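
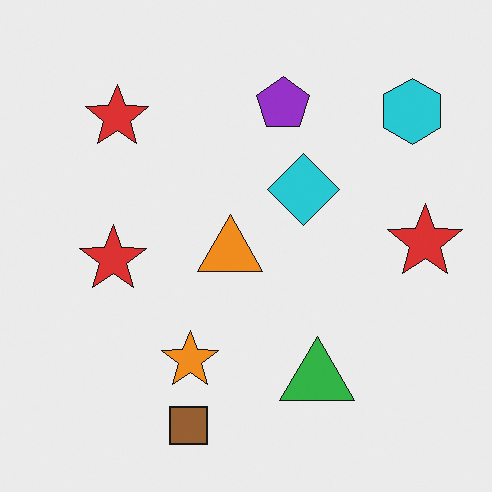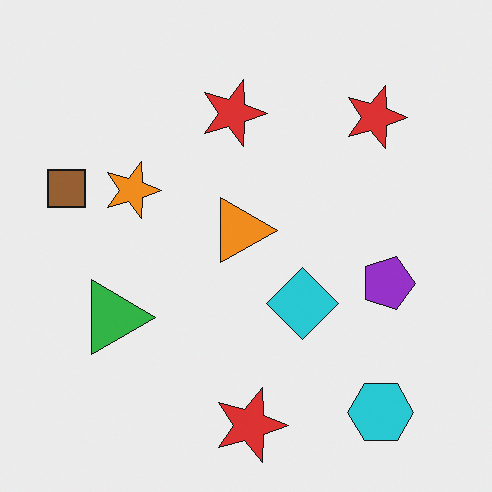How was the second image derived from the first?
It was rotated 90° clockwise.

The cyan hexagon sits in the top-right of the first image and the bottom-right of the second — consistent with a whole-image 90° clockwise rotation.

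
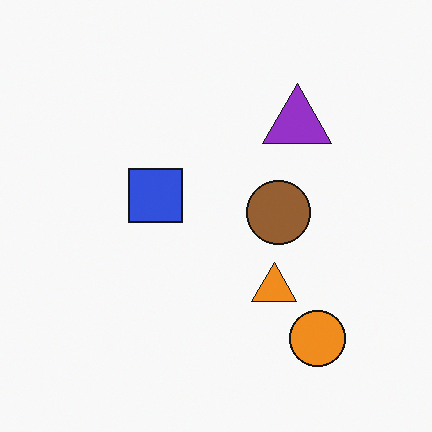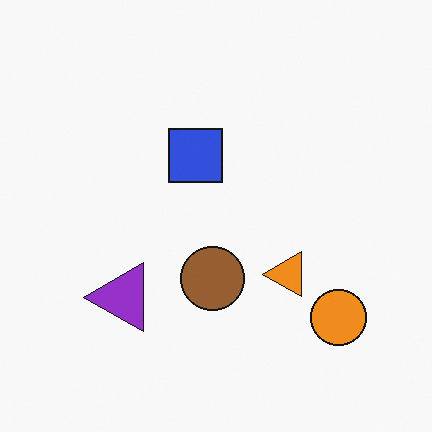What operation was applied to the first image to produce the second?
It was transposed (reflected across the top-left ↔ bottom-right diagonal).

Shapes have swapped their row and column positions — what was in the top-right is now in the bottom-left — a diagonal reflection.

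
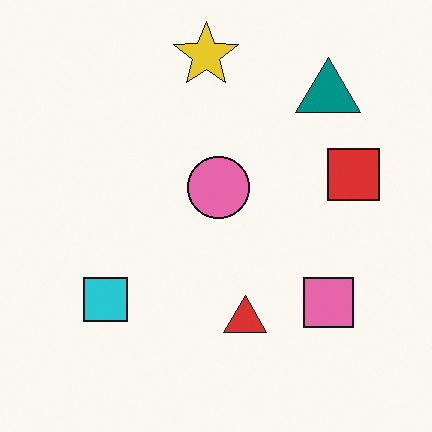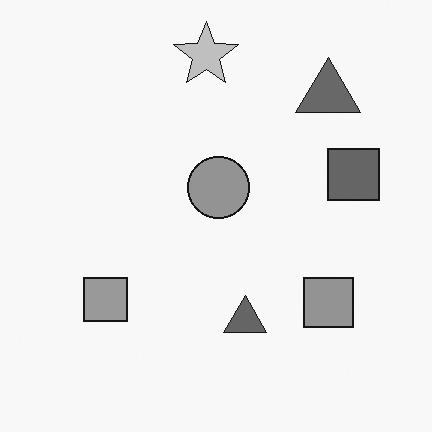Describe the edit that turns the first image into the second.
The transformation is: converted to grayscale.

All color is removed — every shape is now a shade of grey.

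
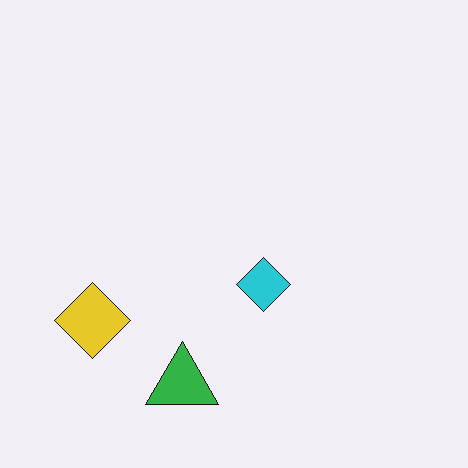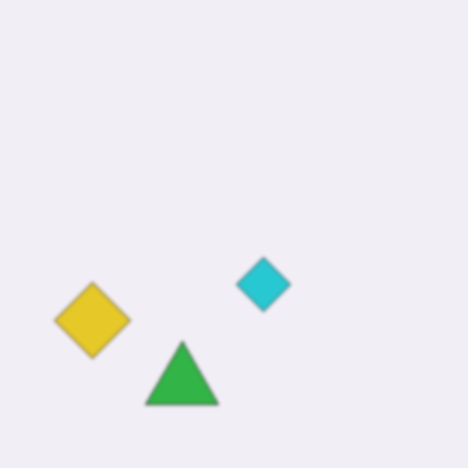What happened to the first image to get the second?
The transformation is: slightly softened.

Shape edges and outlines are uniformly softened across the whole image.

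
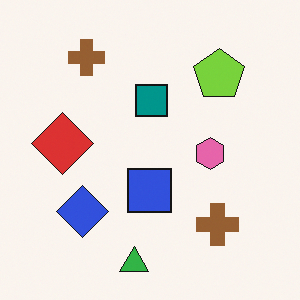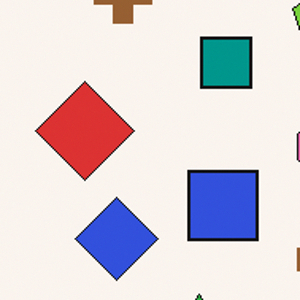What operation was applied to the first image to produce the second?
The image was cropped slightly and scaled back up.

The visible shapes are larger and the field of view is narrower; shapes near the original edges may be partly or wholly outside the frame — a crop-and-rescale.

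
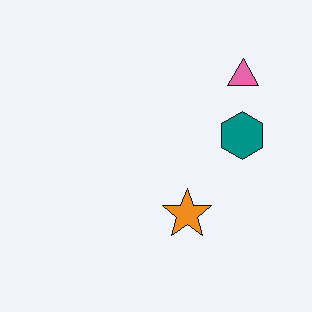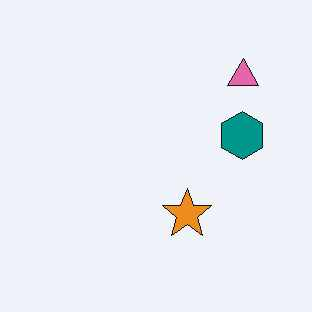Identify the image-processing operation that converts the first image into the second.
The second image is the first JPEG-compressed with visible artifacts.

Blocky 8×8 compression artifacts appear around shape edges and the flat background shows ringing — characteristic JPEG degradation.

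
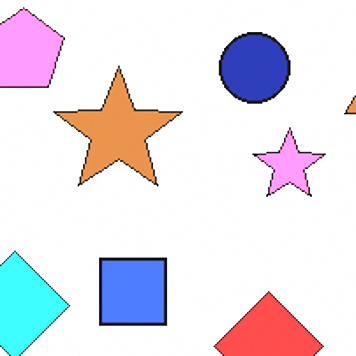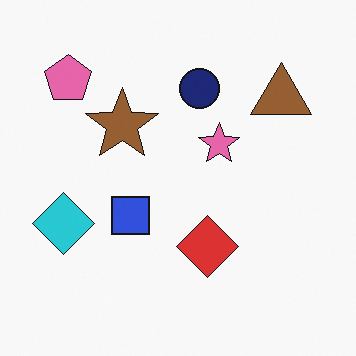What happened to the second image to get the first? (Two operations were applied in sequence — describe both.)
The transformation is: cropped tightly and scaled back up, then substantially brightened.

The visible shapes are larger and the field of view is narrower; shapes near the original edges may be partly or wholly outside the frame — a crop-and-rescale. Every pixel — background and shapes alike — is uniformly brightened.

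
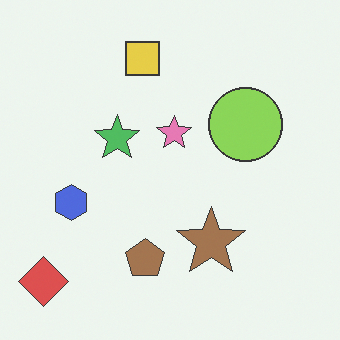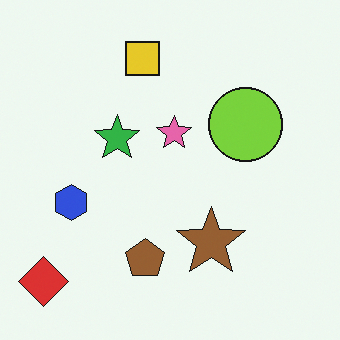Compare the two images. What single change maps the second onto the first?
The first image is the second given slightly reduced contrast.

Tones are pushed toward mid-grey across the whole image — a global contrast change.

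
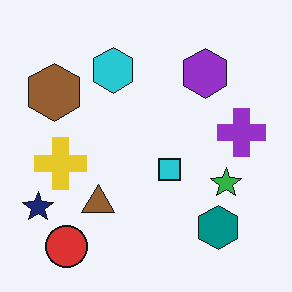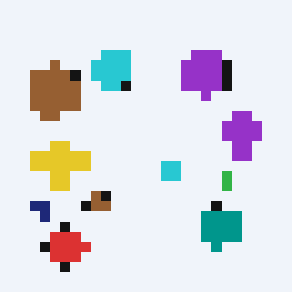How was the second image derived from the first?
Heavily pixelated into large blocks.

Shapes are reduced to large square blocks; fine edges and outlines are lost — a downscale-then-upscale (mosaic) effect.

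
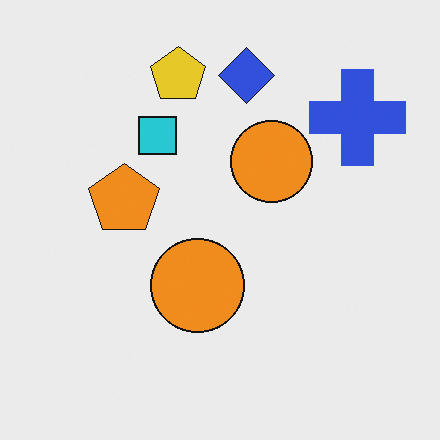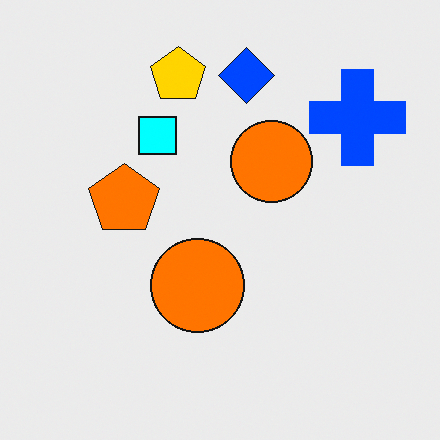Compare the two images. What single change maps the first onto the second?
This is the original image made much more vivid (saturation change).

All colors are more vivid — a global saturation change.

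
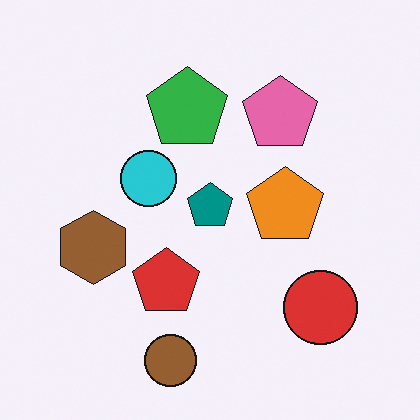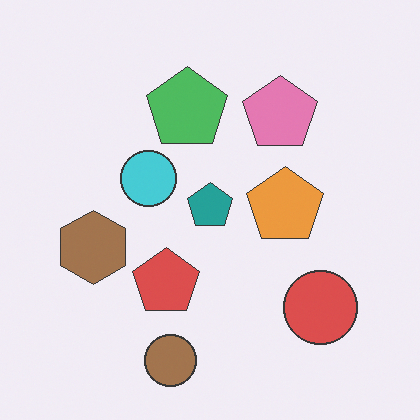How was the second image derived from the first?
It was given slightly reduced contrast.

Tones are pushed toward mid-grey across the whole image — a global contrast change.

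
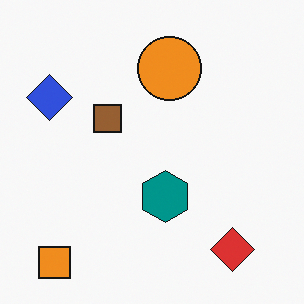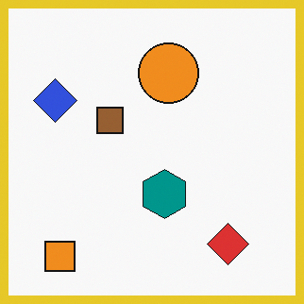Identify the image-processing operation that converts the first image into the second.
It was framed with a yellow border.

A solid yellow frame runs around the edge of the second image, with the content slightly shrunk inside it.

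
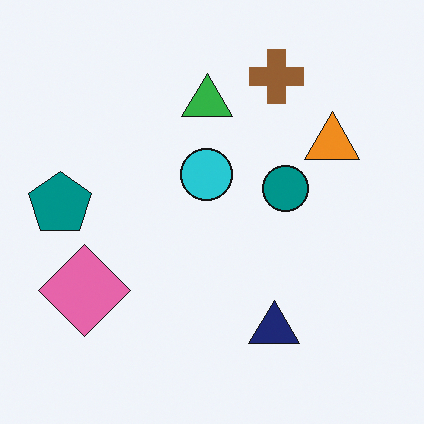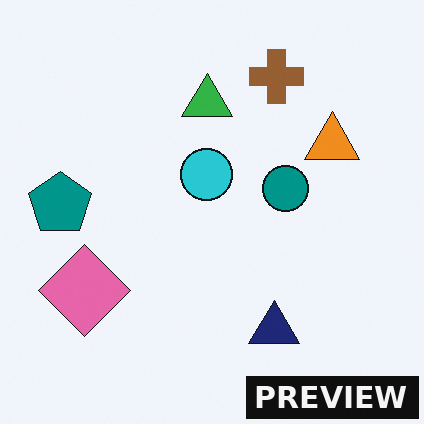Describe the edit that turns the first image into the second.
It was watermarked with the text "PREVIEW" in the lower-right corner.

A dark label reading "PREVIEW" appears in the lower-right corner.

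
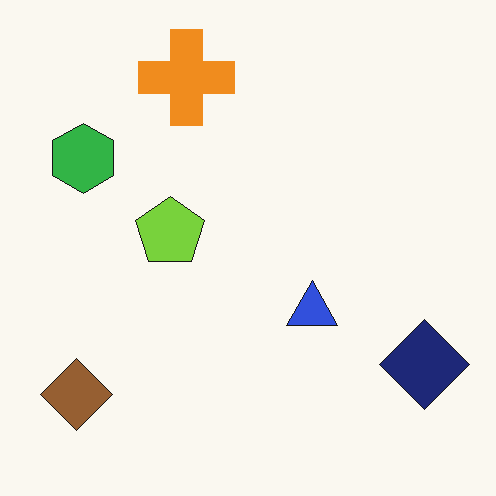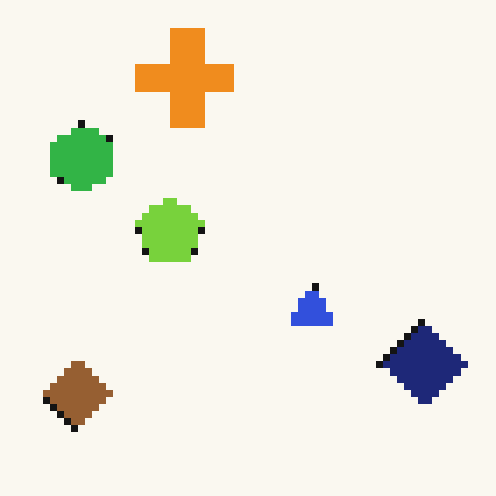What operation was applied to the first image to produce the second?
Pixelated into visible square blocks.

Shapes are reduced to large square blocks; fine edges and outlines are lost — a downscale-then-upscale (mosaic) effect.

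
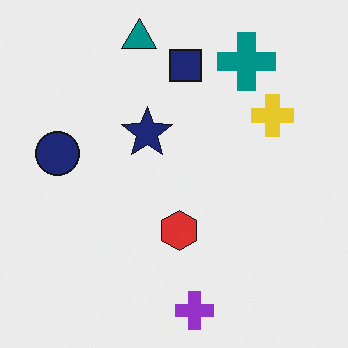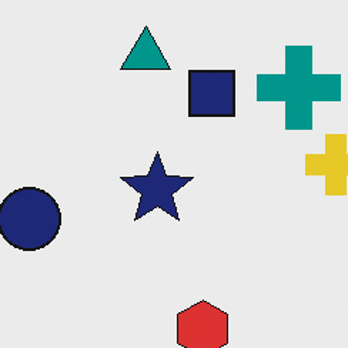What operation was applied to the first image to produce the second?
The image was cropped slightly and scaled back up.

The visible shapes are larger and the field of view is narrower; shapes near the original edges may be partly or wholly outside the frame — a crop-and-rescale.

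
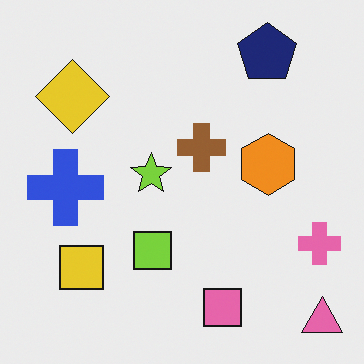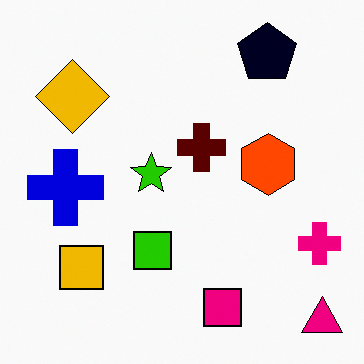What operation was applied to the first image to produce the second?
Given much higher contrast.

Tones are pushed away from mid-grey across the whole image — a global contrast change.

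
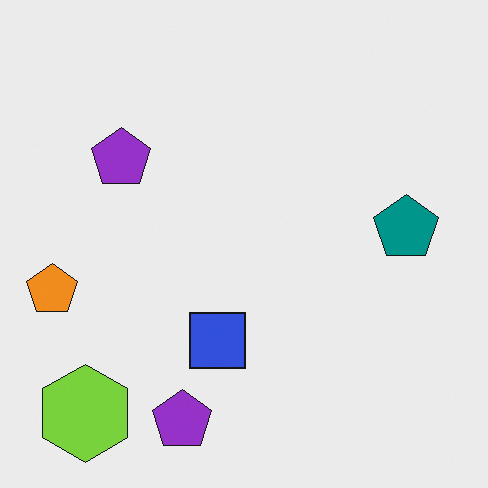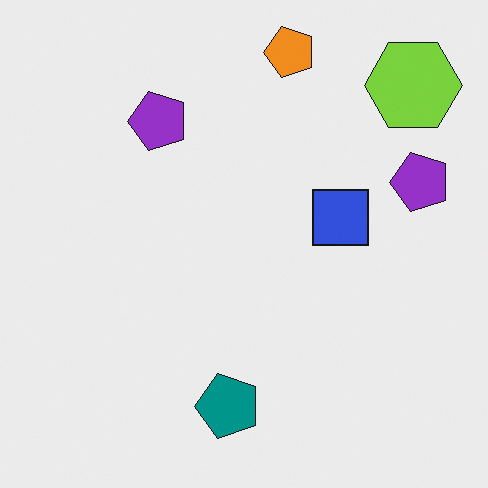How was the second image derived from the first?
The second image is the first transposed (reflected across the top-left ↔ bottom-right diagonal).

Shapes have swapped their row and column positions — what was in the top-right is now in the bottom-left — a diagonal reflection.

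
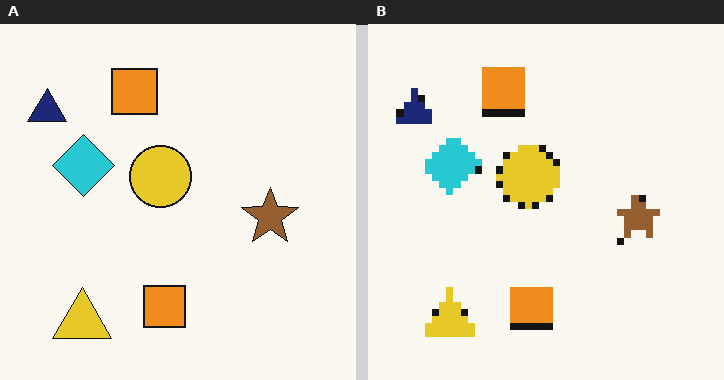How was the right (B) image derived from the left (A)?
It was moderately pixelated.

Shapes are reduced to large square blocks; fine edges and outlines are lost — a downscale-then-upscale (mosaic) effect.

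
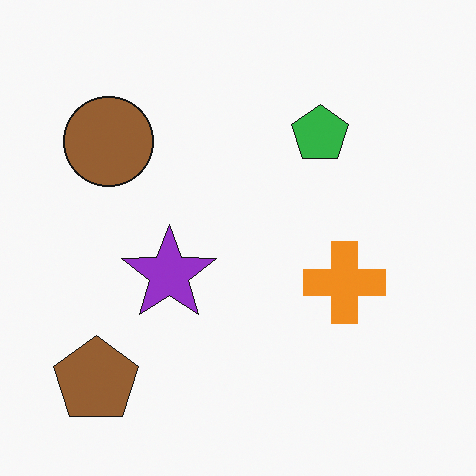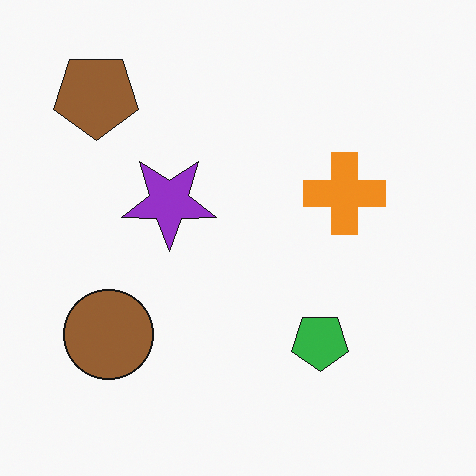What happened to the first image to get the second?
The transformation is: flipped vertically (top ↔ bottom).

The brown pentagon is in the bottom-left of the first image and the top-left of the second — shapes on opposite sides of the horizontal midline have swapped in a mirror flip.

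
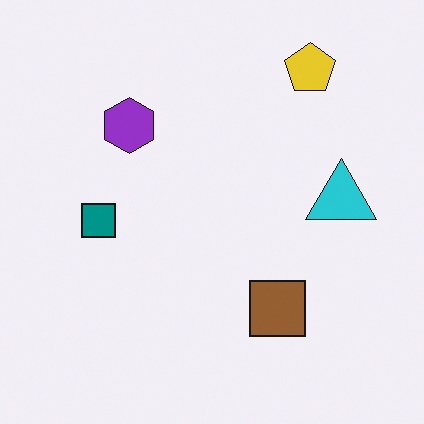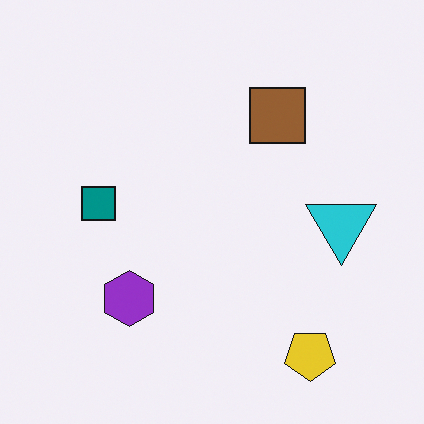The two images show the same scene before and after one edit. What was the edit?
It was flipped vertically (top ↔ bottom).

The yellow pentagon is in the top-right of the first image and the bottom-right of the second — shapes on opposite sides of the horizontal midline have swapped in a mirror flip.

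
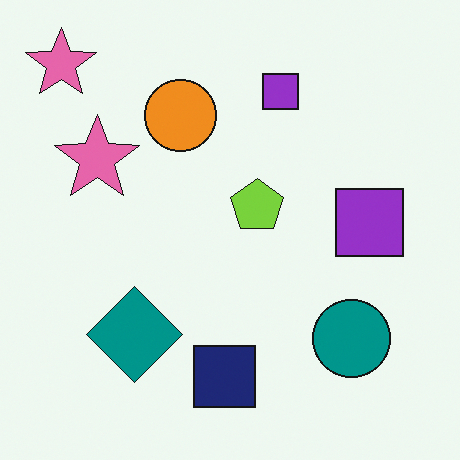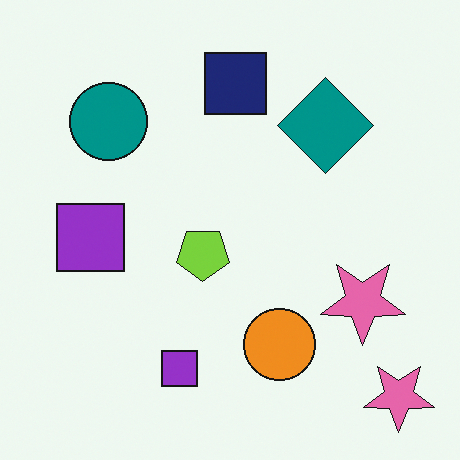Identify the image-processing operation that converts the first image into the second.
Rotated 180°.

The teal circle sits in the bottom-right of the first image and the top-left of the second — consistent with a whole-image 180° rotation.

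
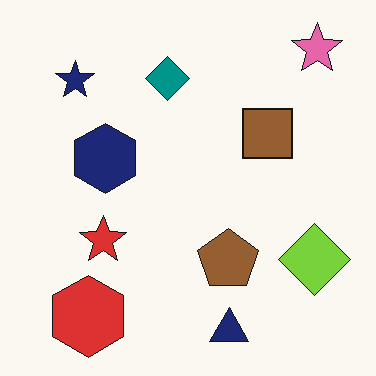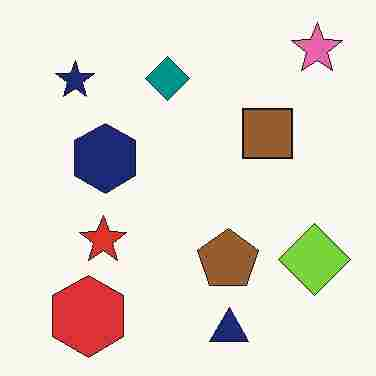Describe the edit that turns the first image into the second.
The image was degraded with heavy JPEG compression.

Blocky 8×8 compression artifacts appear around shape edges and the flat background shows ringing — characteristic JPEG degradation.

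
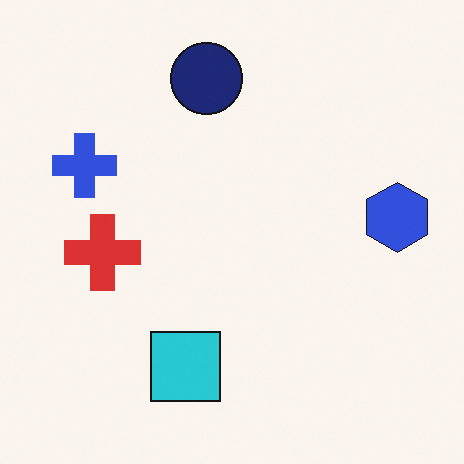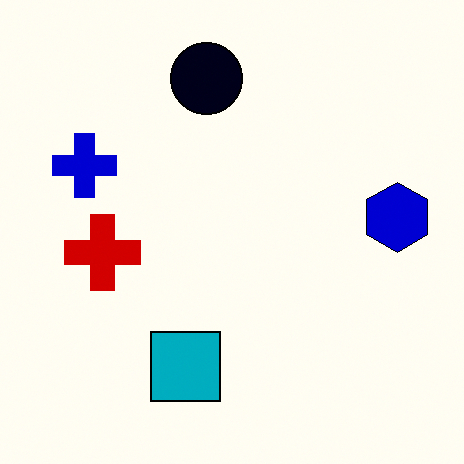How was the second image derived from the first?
The image was boosted in contrast.

Tones are pushed away from mid-grey across the whole image — a global contrast change.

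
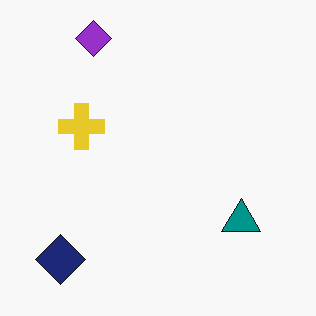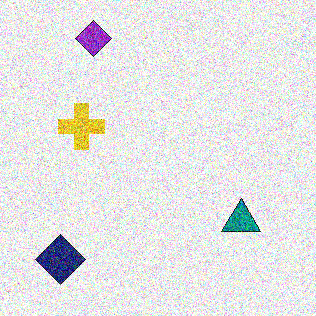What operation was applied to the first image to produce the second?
Degraded with heavy additive noise.

Random speckle covers the whole image, including the flat background.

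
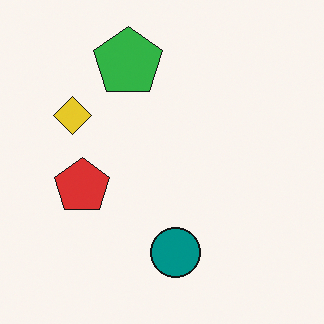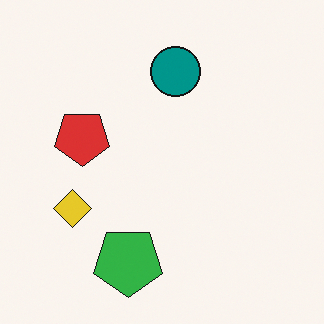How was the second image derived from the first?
The image was flipped vertically (top ↔ bottom).

The green pentagon is in the top of the first image and the bottom of the second — shapes on opposite sides of the horizontal midline have swapped in a mirror flip.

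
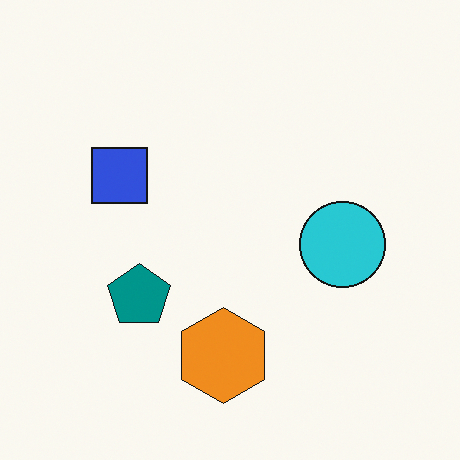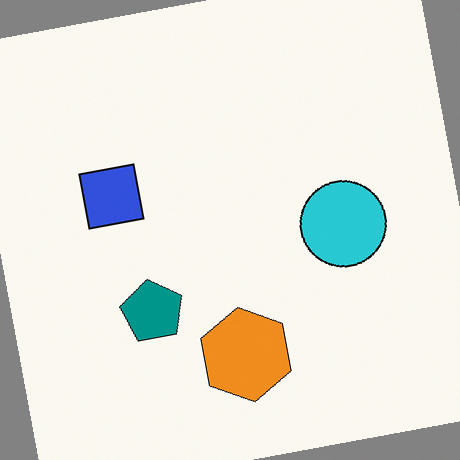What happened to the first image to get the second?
The second image is the first rotated counter-clockwise by a small amount.

Every shape is tilted by the same angle and the image corners show triangular fill wedges — a whole-image rotation by a non-right angle.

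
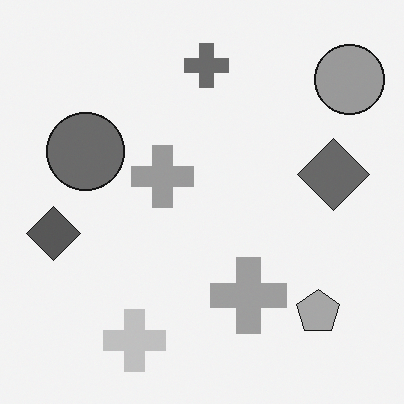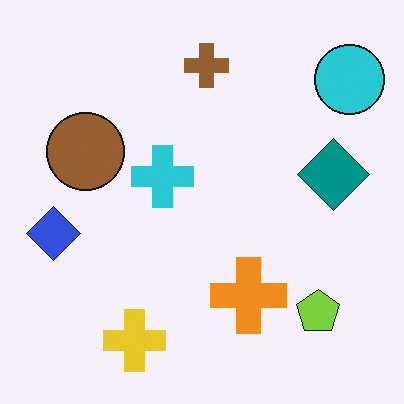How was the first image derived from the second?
Converted to grayscale.

All color is removed — every shape is now a shade of grey.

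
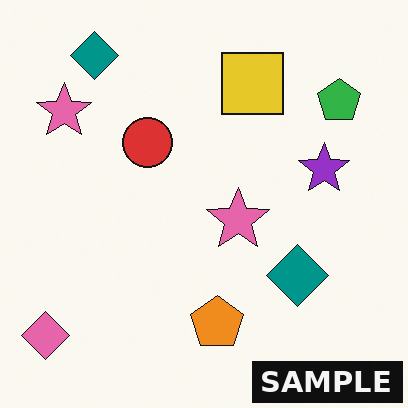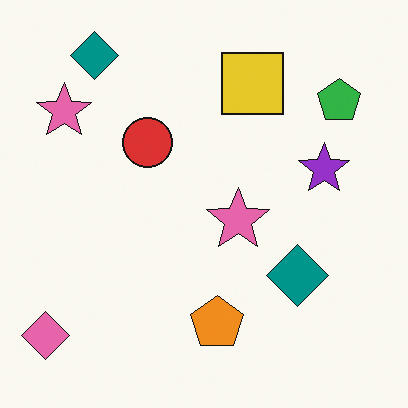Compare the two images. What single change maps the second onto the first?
The first image is the second watermarked with the text "SAMPLE" in the lower-right corner.

A dark label reading "SAMPLE" appears in the lower-right corner.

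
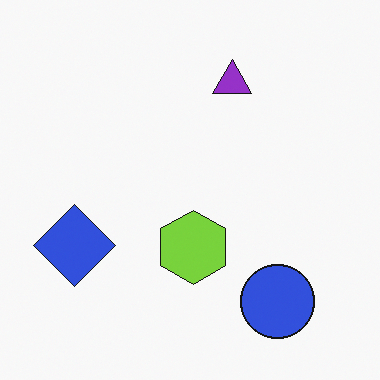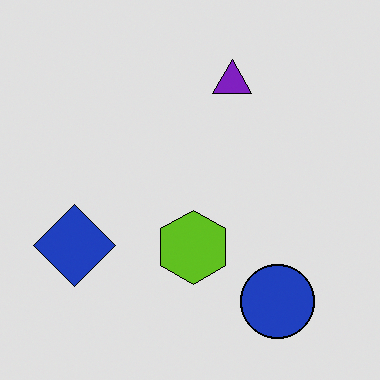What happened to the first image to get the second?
It was posterized to a reduced palette.

Each flat color has snapped to a coarser quantized level — most visibly, the near-white background has dropped to a flat grey.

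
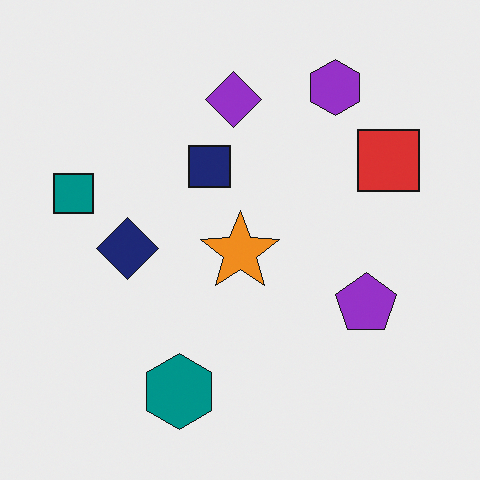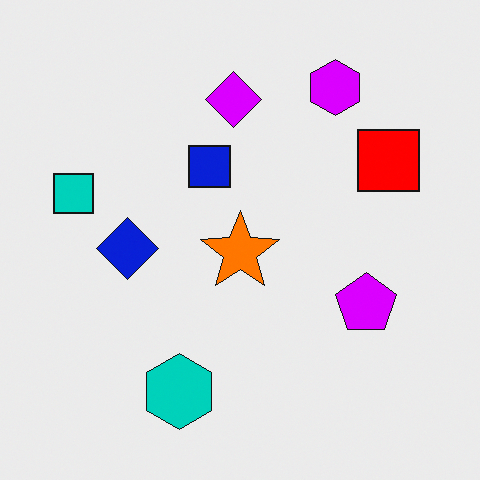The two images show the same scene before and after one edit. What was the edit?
The transformation is: made much more vivid (saturation change).

All colors are more vivid — a global saturation change.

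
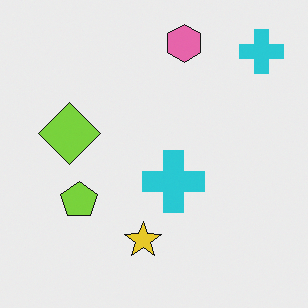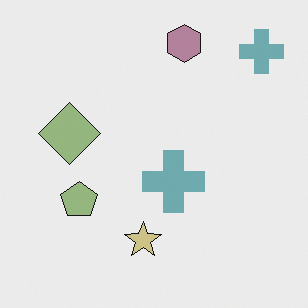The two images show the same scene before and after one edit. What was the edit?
The second image is the first made much more muted (saturation change).

All colors are more muted and greyish — a global saturation change.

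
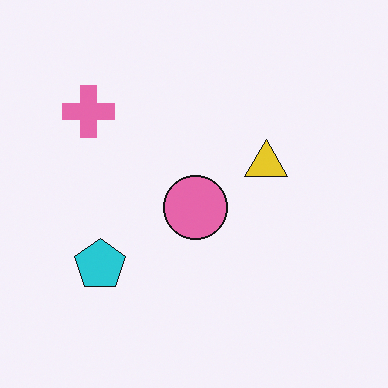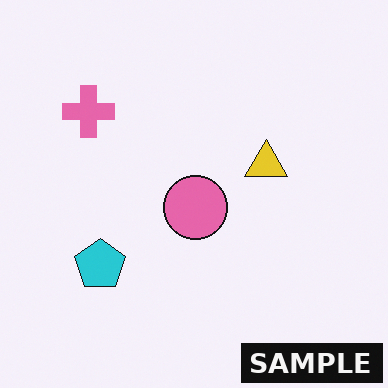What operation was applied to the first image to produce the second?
This is the original image watermarked with the text "SAMPLE" in the lower-right corner.

A dark label reading "SAMPLE" appears in the lower-right corner.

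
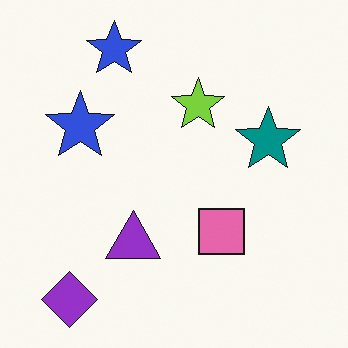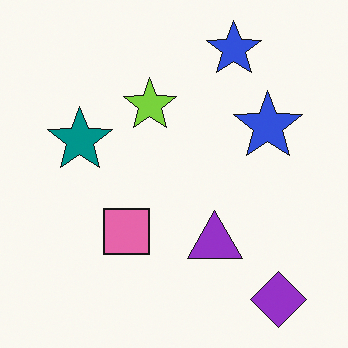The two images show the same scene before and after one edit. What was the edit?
This is the original image flipped horizontally (left ↔ right).

The purple diamond is in the bottom-left of the first image and the bottom-right of the second — shapes on opposite sides of the vertical midline have swapped in a mirror flip.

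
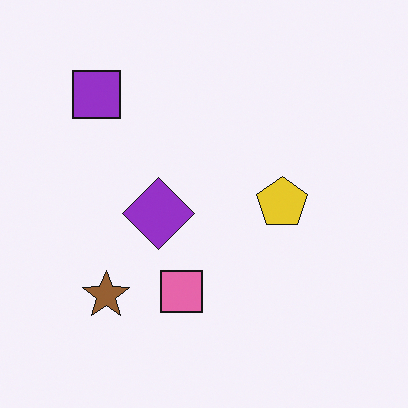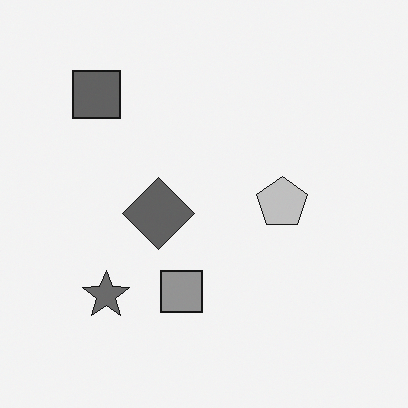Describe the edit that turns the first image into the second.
The transformation is: converted to grayscale.

All color is removed — every shape is now a shade of grey.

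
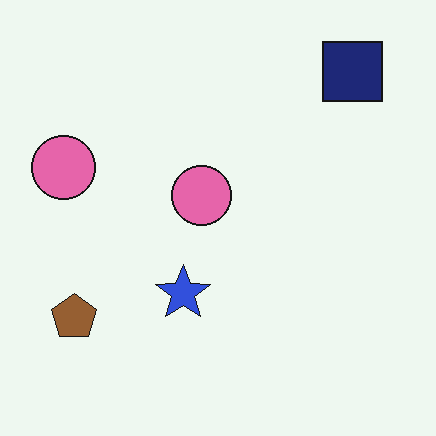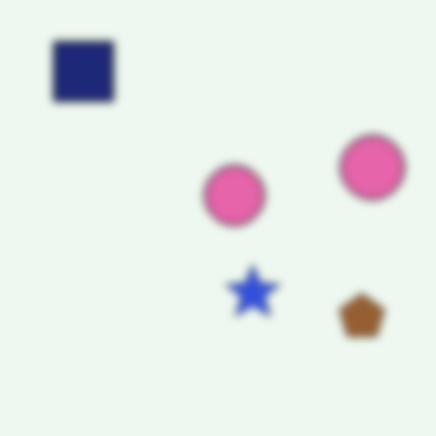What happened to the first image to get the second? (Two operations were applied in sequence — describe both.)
Flipped horizontally (left ↔ right), then moderately blurred.

The brown pentagon is in the bottom-left of the first image and the bottom-right of the second — shapes on opposite sides of the vertical midline have swapped in a mirror flip. Shape edges and outlines are uniformly softened across the whole image.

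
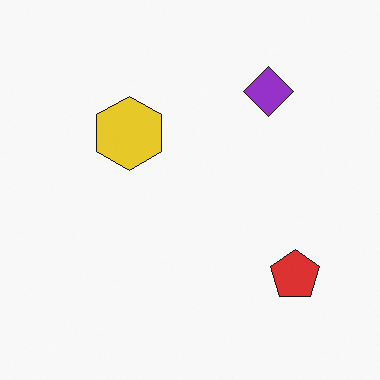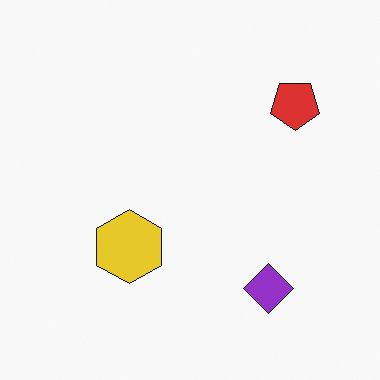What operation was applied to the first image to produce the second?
Flipped vertically (top ↔ bottom).

The purple diamond is in the top-right of the first image and the bottom-right of the second — shapes on opposite sides of the horizontal midline have swapped in a mirror flip.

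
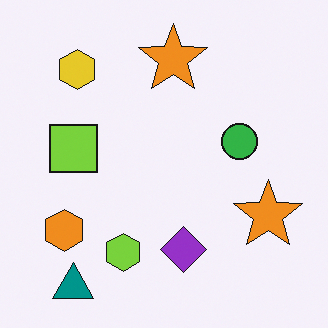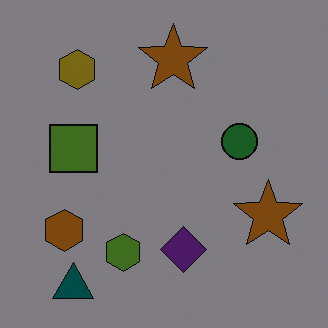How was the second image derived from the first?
The image was noticeably darkened.

Every pixel — background and shapes alike — is uniformly darkened.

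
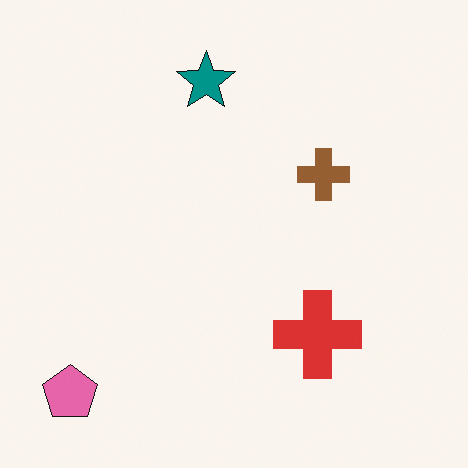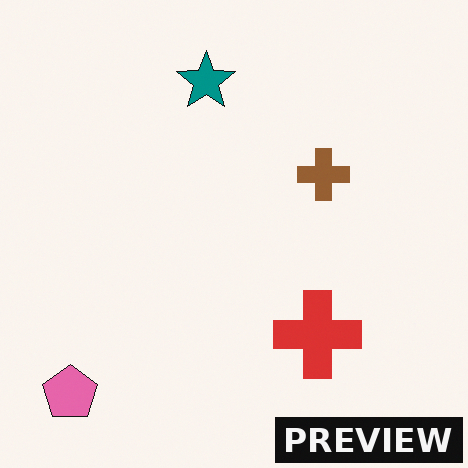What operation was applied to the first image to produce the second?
The image was watermarked with the text "PREVIEW" in the lower-right corner.

A dark label reading "PREVIEW" appears in the lower-right corner.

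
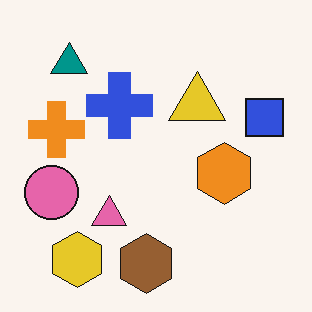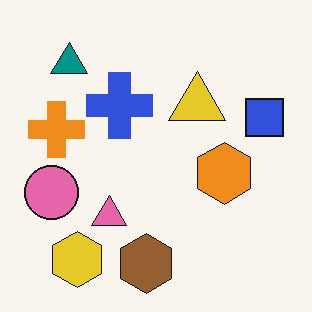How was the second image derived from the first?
It was given moderate JPEG compression.

Blocky 8×8 compression artifacts appear around shape edges and the flat background shows ringing — characteristic JPEG degradation.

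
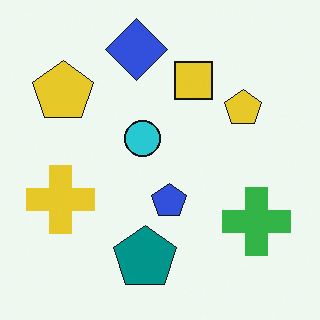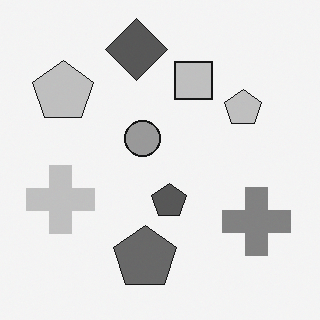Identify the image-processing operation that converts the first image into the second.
Converted to grayscale.

All color is removed — every shape is now a shade of grey.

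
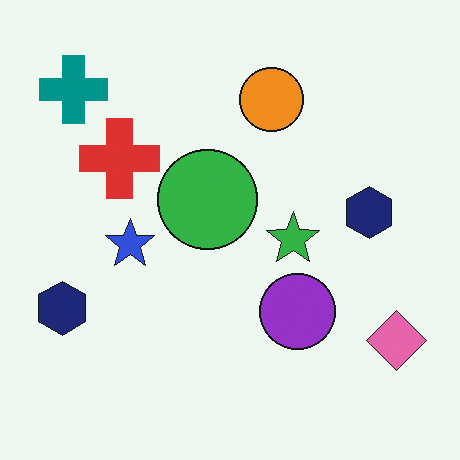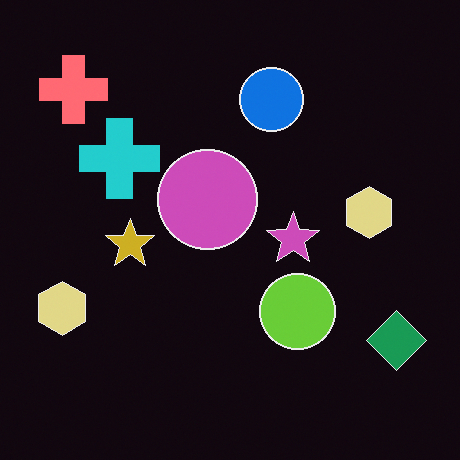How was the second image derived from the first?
Color-inverted (negative).

The light background has become dark and every shape's color is its complement — a photographic negative.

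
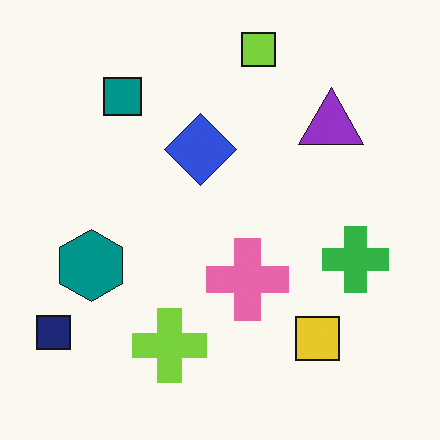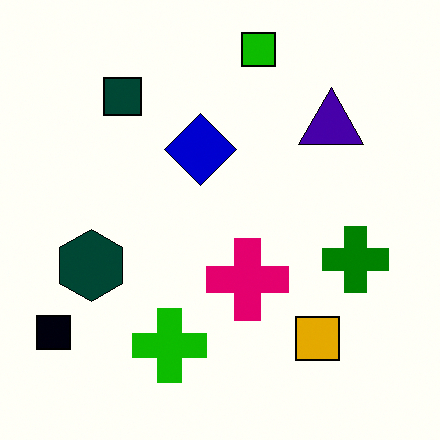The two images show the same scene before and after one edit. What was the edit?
The transformation is: boosted in contrast.

Tones are pushed away from mid-grey across the whole image — a global contrast change.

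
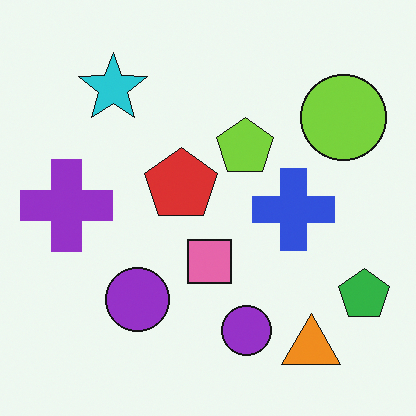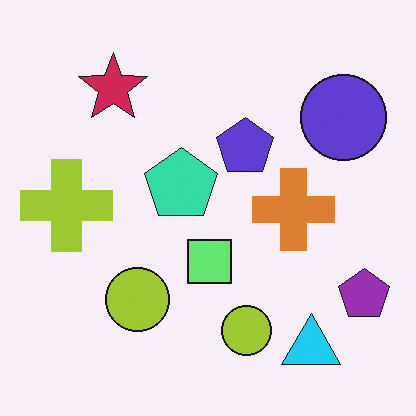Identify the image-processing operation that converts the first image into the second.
The second image is the first hue-shifted through roughly half the color wheel.

Every shape's color has rotated by the same amount around the hue wheel — a uniform hue shift.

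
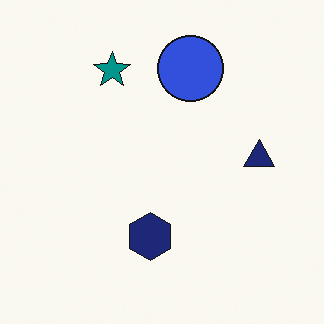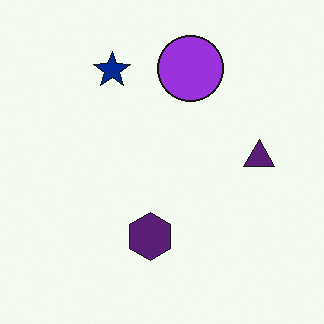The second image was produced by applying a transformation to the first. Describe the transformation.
It was hue-shifted by a small amount.

Every shape's color has rotated by the same amount around the hue wheel — a uniform hue shift.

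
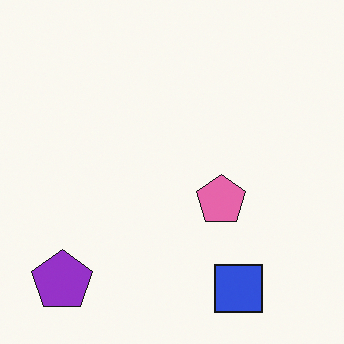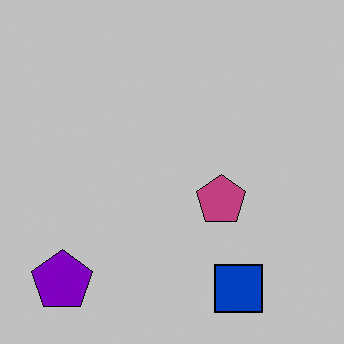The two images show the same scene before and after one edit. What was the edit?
The transformation is: aggressively posterized.

Each flat color has snapped to a coarser quantized level — most visibly, the near-white background has dropped to a flat grey.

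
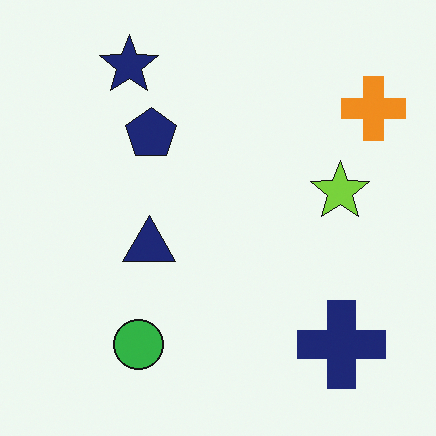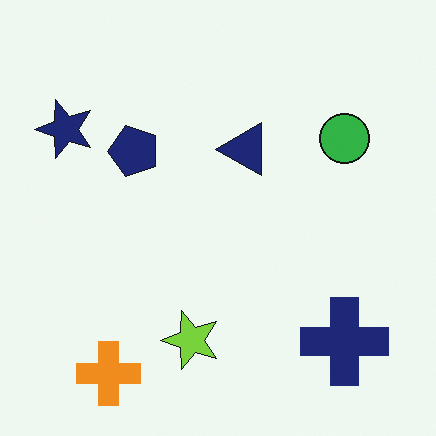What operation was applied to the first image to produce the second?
Transposed (reflected across the top-left ↔ bottom-right diagonal).

Shapes have swapped their row and column positions — what was in the top-right is now in the bottom-left — a diagonal reflection.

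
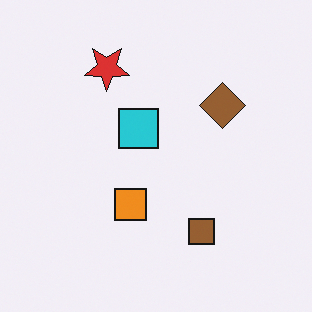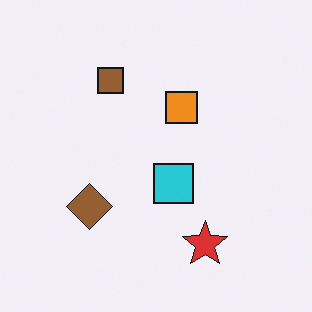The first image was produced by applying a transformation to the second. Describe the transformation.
The image was rotated 180°.

The red star sits in the bottom of the second image and the top of the first — consistent with a whole-image 180° rotation.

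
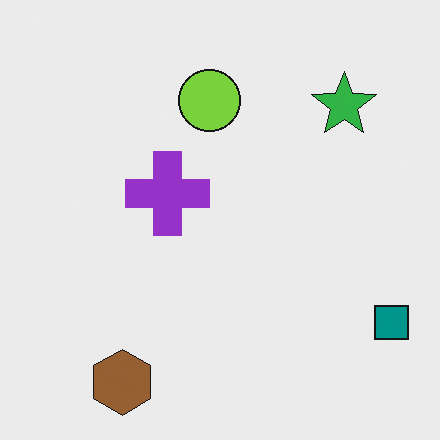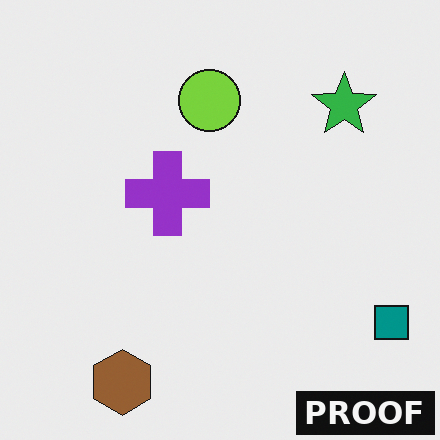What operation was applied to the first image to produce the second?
Watermarked with the text "PROOF" in the lower-right corner.

A dark label reading "PROOF" appears in the lower-right corner.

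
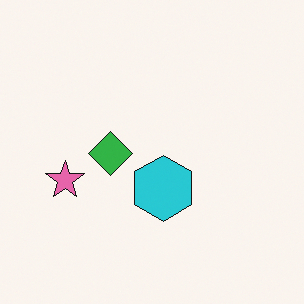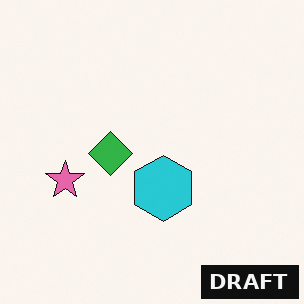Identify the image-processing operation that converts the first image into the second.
It was watermarked with the text "DRAFT" in the lower-right corner.

A dark label reading "DRAFT" appears in the lower-right corner.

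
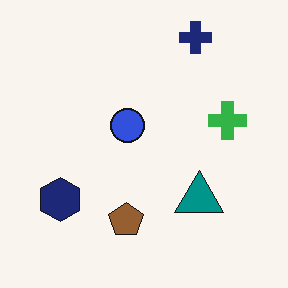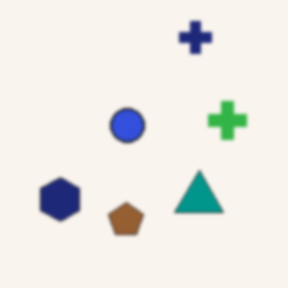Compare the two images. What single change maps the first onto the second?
This is the original image slightly softened.

Shape edges and outlines are uniformly softened across the whole image.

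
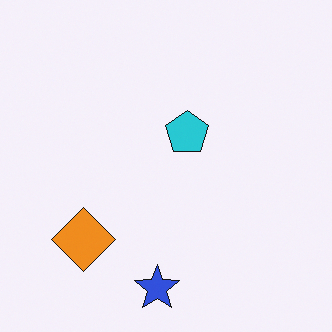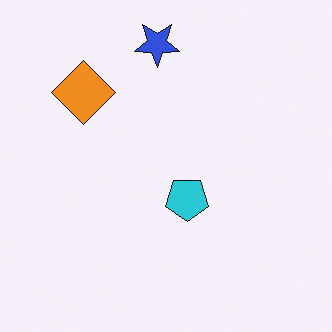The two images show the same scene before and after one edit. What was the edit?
The transformation is: flipped vertically (top ↔ bottom).

The blue star is in the bottom of the first image and the top of the second — shapes on opposite sides of the horizontal midline have swapped in a mirror flip.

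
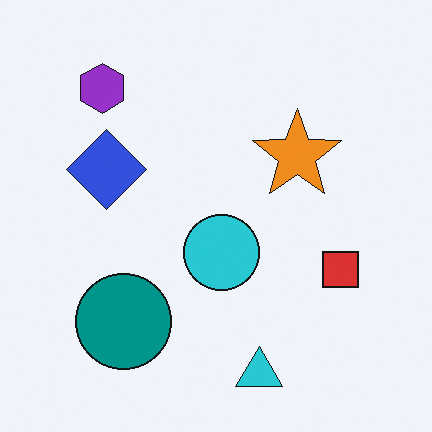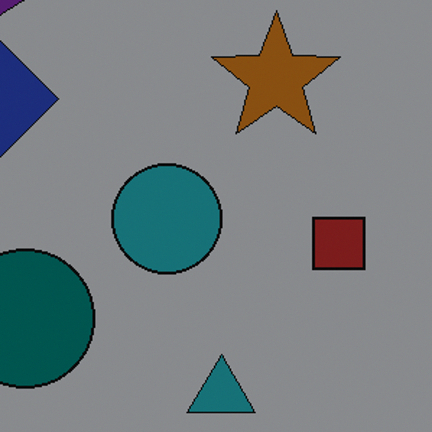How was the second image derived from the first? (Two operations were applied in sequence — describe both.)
The second image is the first substantially darkened, then cropped to a modestly smaller region and rescaled.

Every pixel — background and shapes alike — is uniformly darkened. The visible shapes are larger and the field of view is narrower; shapes near the original edges may be partly or wholly outside the frame — a crop-and-rescale.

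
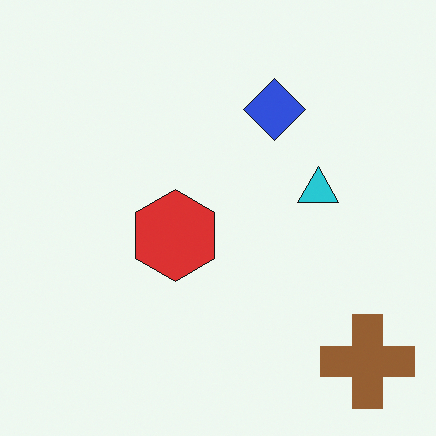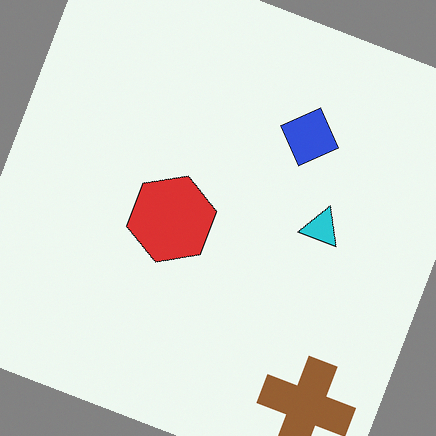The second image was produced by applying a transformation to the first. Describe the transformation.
The transformation is: rotated clockwise by a clearly visible amount.

Every shape is tilted by the same angle and the image corners show triangular fill wedges — a whole-image rotation by a non-right angle.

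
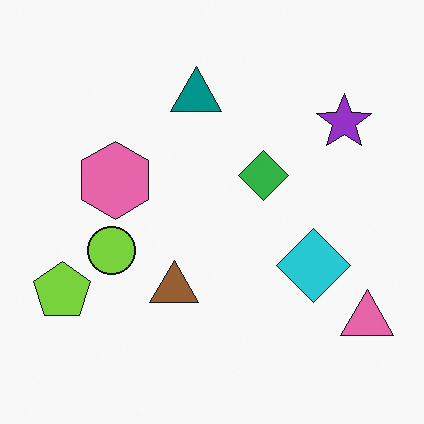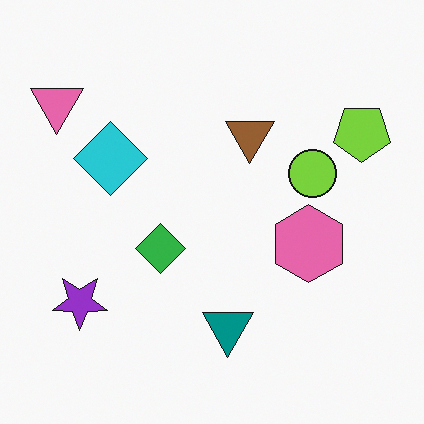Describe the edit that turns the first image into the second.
The image was rotated 180°.

The pink triangle sits in the bottom-right of the first image and the top-left of the second — consistent with a whole-image 180° rotation.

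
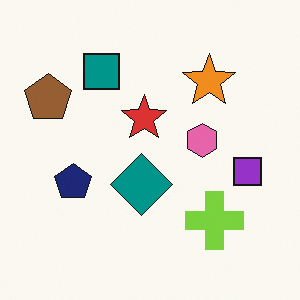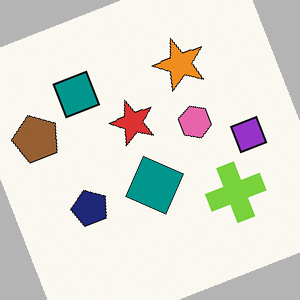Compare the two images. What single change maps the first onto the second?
The transformation is: rotated counter-clockwise by a clearly visible amount.

Every shape is tilted by the same angle and the image corners show triangular fill wedges — a whole-image rotation by a non-right angle.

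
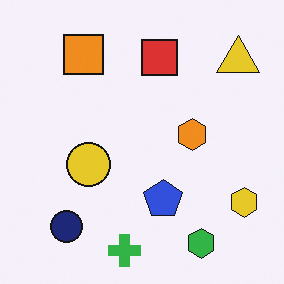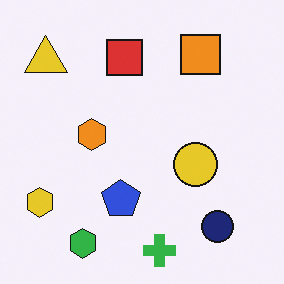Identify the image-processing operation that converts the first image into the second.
It was flipped horizontally (left ↔ right).

The yellow hexagon is in the bottom-right of the first image and the bottom-left of the second — shapes on opposite sides of the vertical midline have swapped in a mirror flip.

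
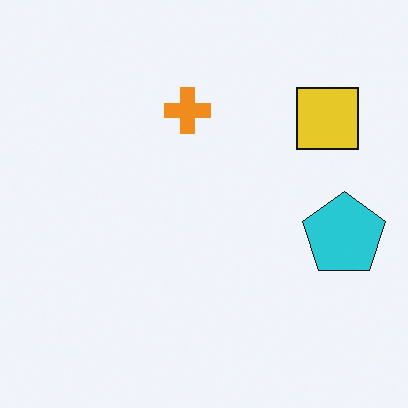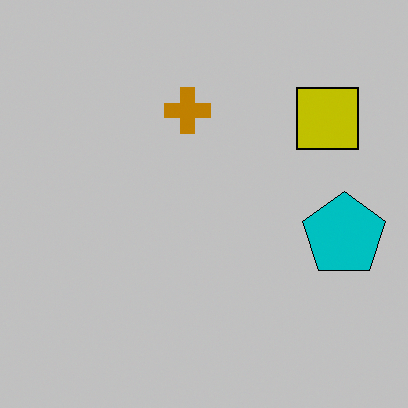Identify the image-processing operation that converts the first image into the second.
The second image is the first aggressively posterized.

Each flat color has snapped to a coarser quantized level — most visibly, the near-white background has dropped to a flat grey.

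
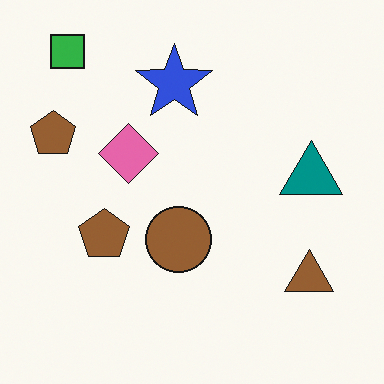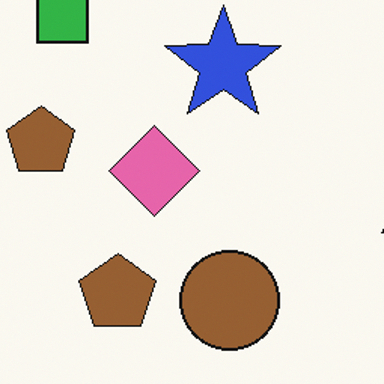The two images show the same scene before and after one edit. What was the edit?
This is the original image cropped slightly and scaled back up.

The visible shapes are larger and the field of view is narrower; shapes near the original edges may be partly or wholly outside the frame — a crop-and-rescale.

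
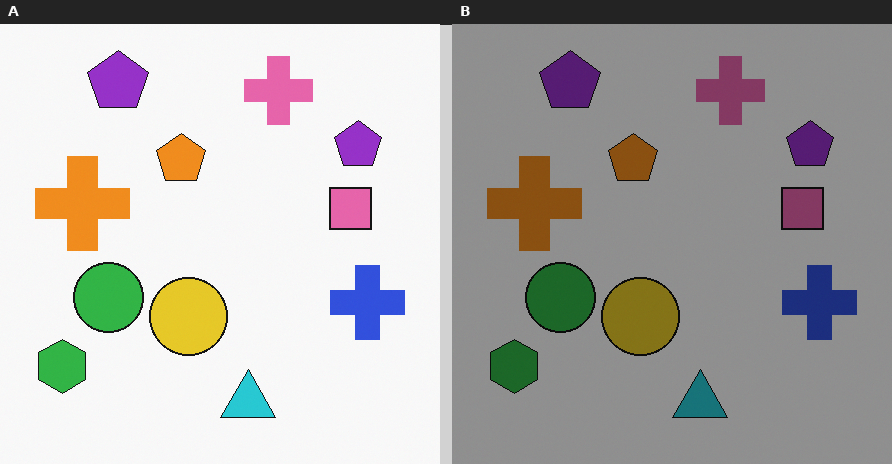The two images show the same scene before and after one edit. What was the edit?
The right (B) image is the left (A) noticeably darkened.

Every pixel — background and shapes alike — is uniformly darkened.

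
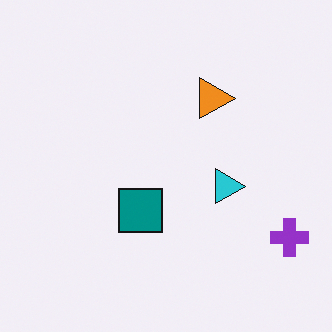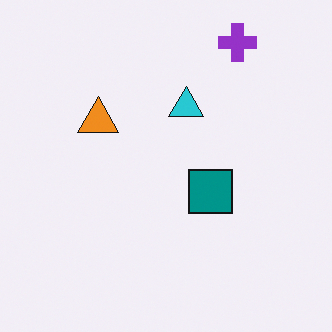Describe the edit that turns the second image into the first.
The first image is the second rotated 90° clockwise.

The purple cross sits in the top-right of the second image and the bottom-right of the first — consistent with a whole-image 90° clockwise rotation.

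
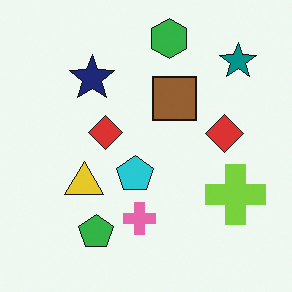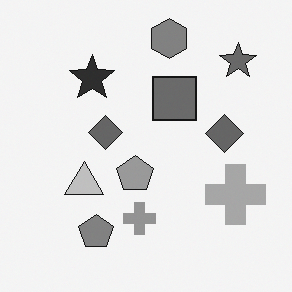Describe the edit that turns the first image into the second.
The image was converted to grayscale.

All color is removed — every shape is now a shade of grey.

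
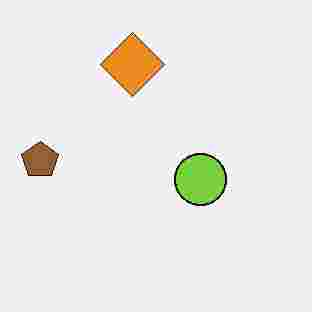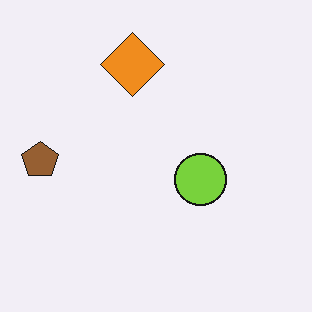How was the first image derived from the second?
The image was degraded with heavy JPEG compression.

Blocky 8×8 compression artifacts appear around shape edges and the flat background shows ringing — characteristic JPEG degradation.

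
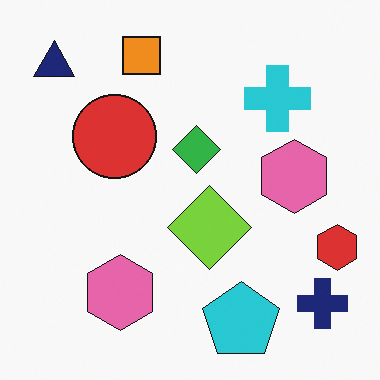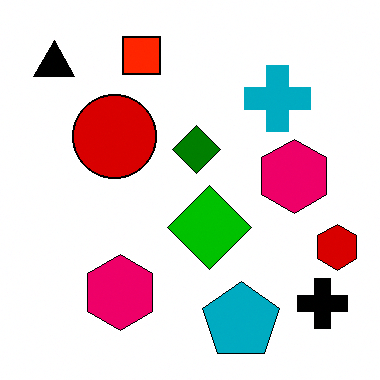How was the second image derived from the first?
Boosted in contrast.

Tones are pushed away from mid-grey across the whole image — a global contrast change.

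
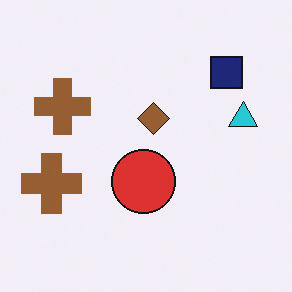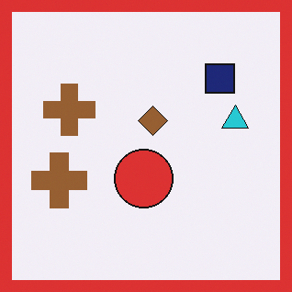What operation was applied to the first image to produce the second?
The image was framed with a red border.

A solid red frame runs around the edge of the second image, with the content slightly shrunk inside it.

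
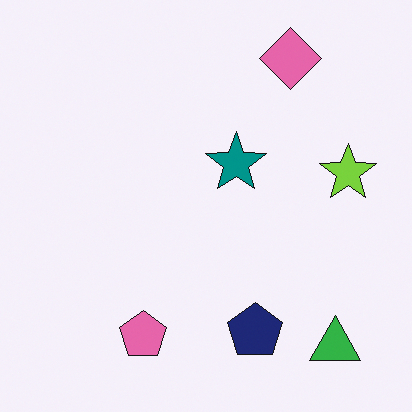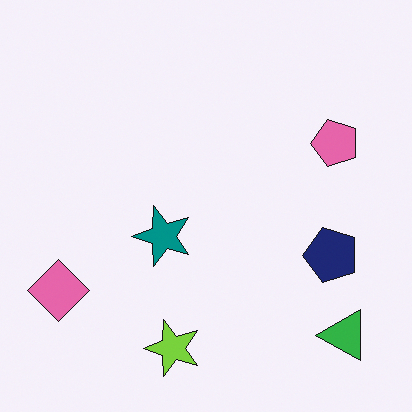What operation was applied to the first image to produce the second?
Transposed (reflected across the top-left ↔ bottom-right diagonal).

Shapes have swapped their row and column positions — what was in the top-right is now in the bottom-left — a diagonal reflection.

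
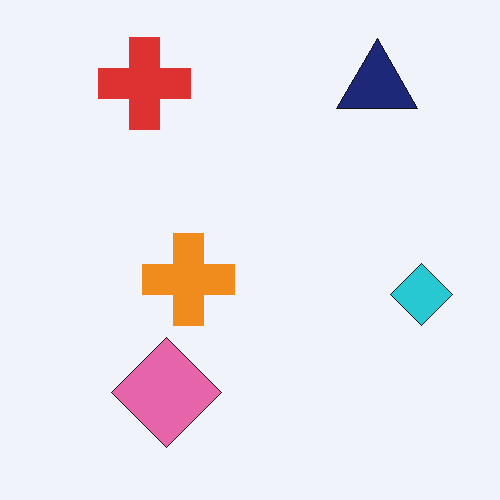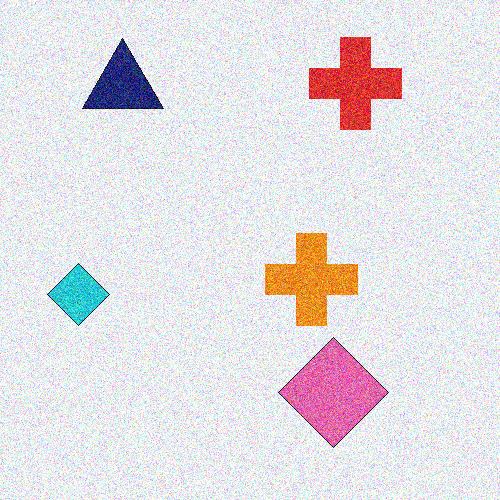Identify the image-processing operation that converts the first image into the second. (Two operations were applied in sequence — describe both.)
The second image is the first degraded with a thick layer of grain, then flipped horizontally (left ↔ right).

Random speckle covers the whole image, including the flat background. The cyan diamond is in the right of the first image and the left of the second — shapes on opposite sides of the vertical midline have swapped in a mirror flip.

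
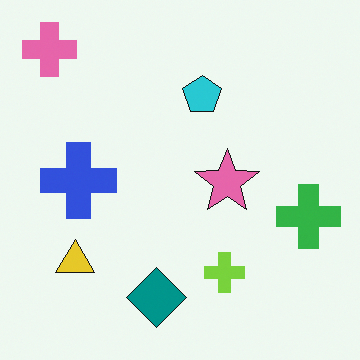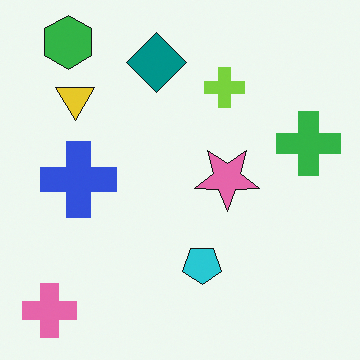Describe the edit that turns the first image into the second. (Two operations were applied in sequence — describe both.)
This is the original image flipped vertically (top ↔ bottom), then overlaid with an additional green hexagon.

The pink cross is in the top-left of the first image and the bottom-left of the second — shapes on opposite sides of the horizontal midline have swapped in a mirror flip. A green hexagon appears in the second image that is absent from the first.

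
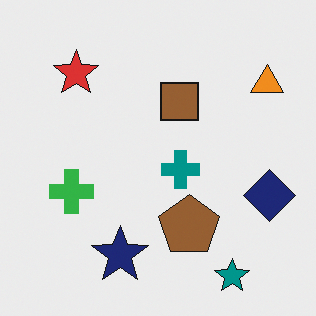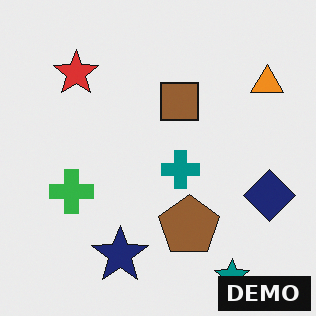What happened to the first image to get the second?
The second image is the first watermarked with the text "DEMO" in the lower-right corner.

A dark label reading "DEMO" appears in the lower-right corner.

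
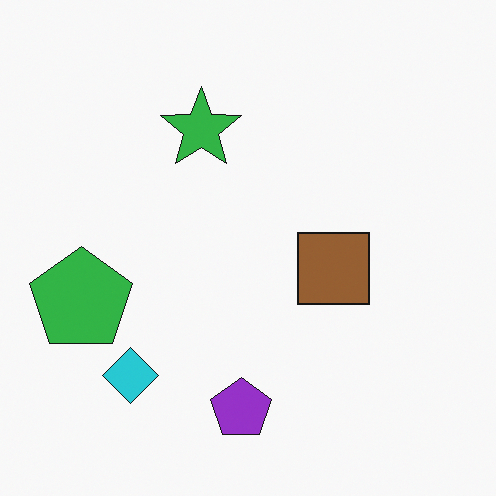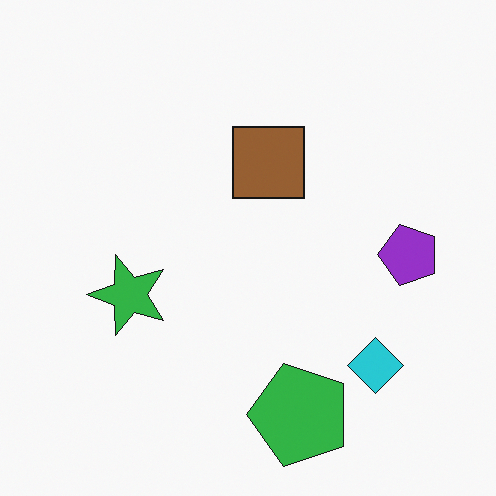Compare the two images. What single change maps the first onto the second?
The image was rotated 90° counter-clockwise.

The green pentagon sits in the left of the first image and the bottom of the second — consistent with a whole-image 90° counter-clockwise rotation.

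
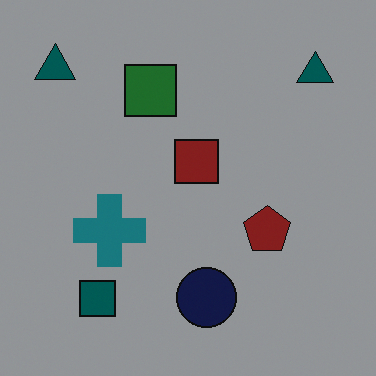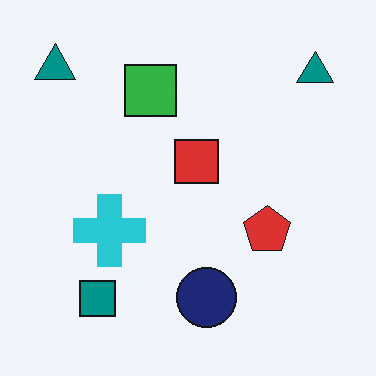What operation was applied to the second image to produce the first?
This is the original image noticeably darkened.

Every pixel — background and shapes alike — is uniformly darkened.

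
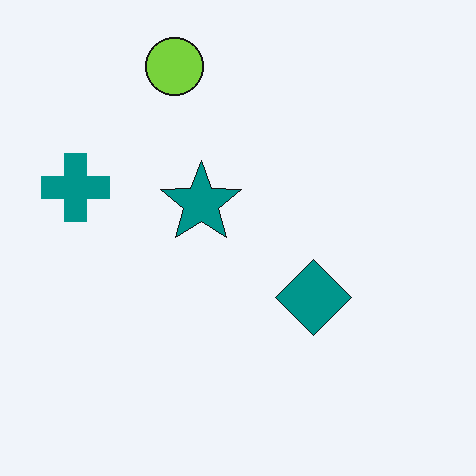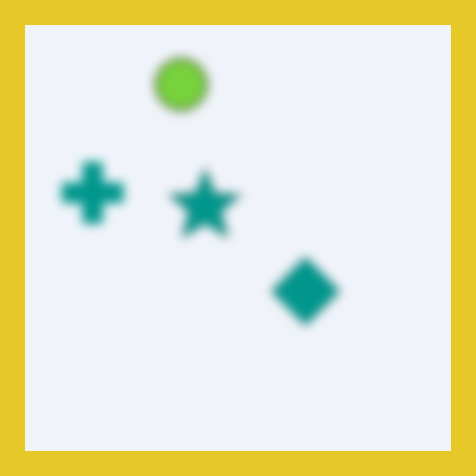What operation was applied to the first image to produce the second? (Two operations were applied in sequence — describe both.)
The second image is the first strongly gaussian-blurred, then framed with a yellow border.

Shape edges and outlines are uniformly softened across the whole image. A solid yellow frame runs around the edge of the second image, with the content slightly shrunk inside it.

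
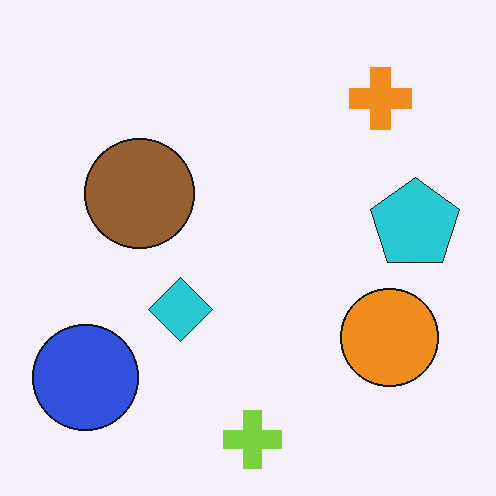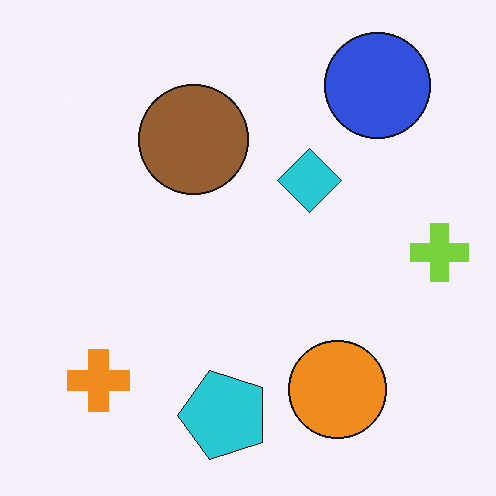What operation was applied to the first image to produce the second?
This is the original image transposed (reflected across the top-left ↔ bottom-right diagonal).

Shapes have swapped their row and column positions — what was in the top-right is now in the bottom-left — a diagonal reflection.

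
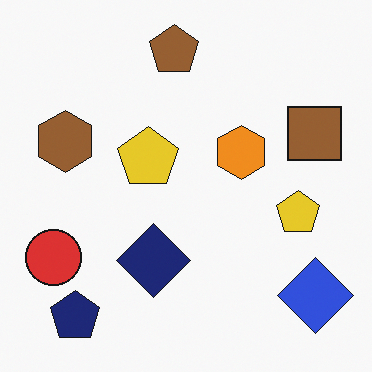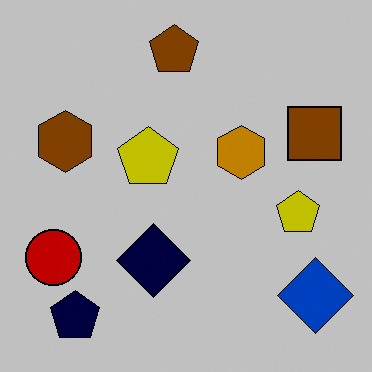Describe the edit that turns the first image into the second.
The image was heavily posterized to just a handful of flat colors.

Each flat color has snapped to a coarser quantized level — most visibly, the near-white background has dropped to a flat grey.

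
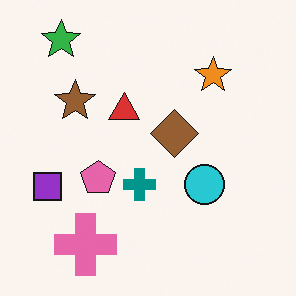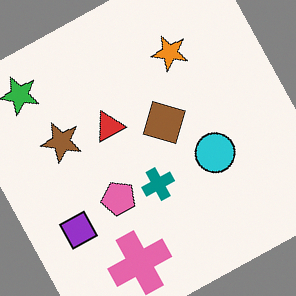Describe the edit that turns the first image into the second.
The second image is the first rotated counter-clockwise by a clearly visible amount.

Every shape is tilted by the same angle and the image corners show triangular fill wedges — a whole-image rotation by a non-right angle.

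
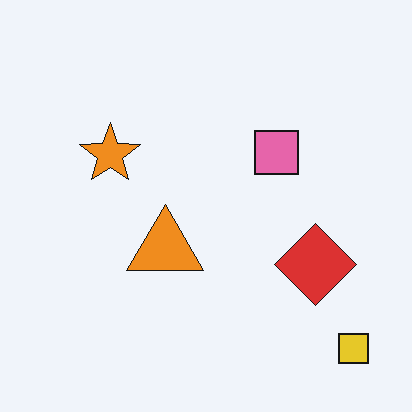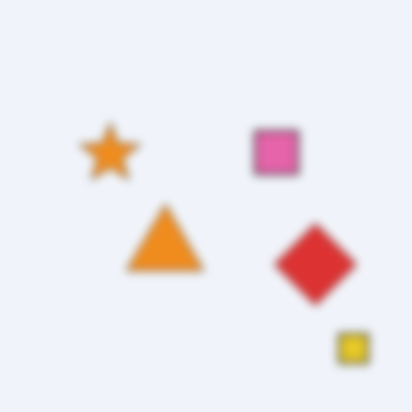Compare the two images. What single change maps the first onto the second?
The image was moderately blurred.

Shape edges and outlines are uniformly softened across the whole image.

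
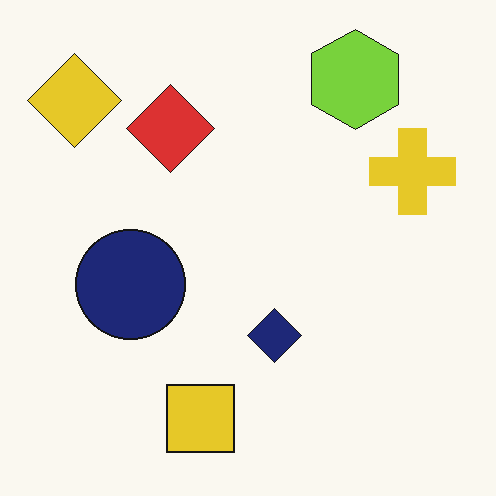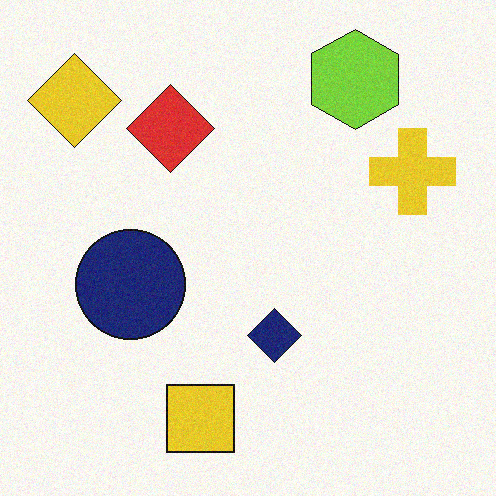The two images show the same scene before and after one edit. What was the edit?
The second image is the first degraded with a light layer of grain.

Random speckle covers the whole image, including the flat background.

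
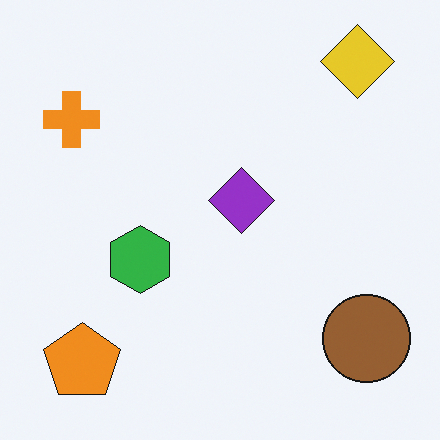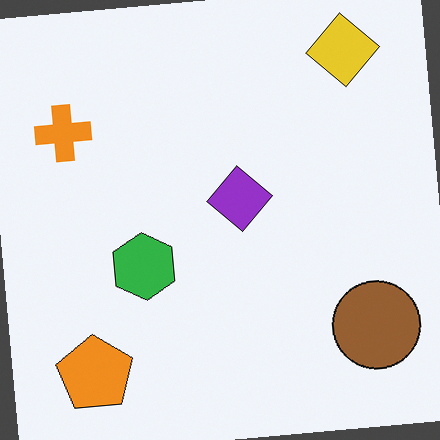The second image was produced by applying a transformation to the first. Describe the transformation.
The image was rotated counter-clockwise by a slight angle.

Every shape is tilted by the same angle and the image corners show triangular fill wedges — a whole-image rotation by a non-right angle.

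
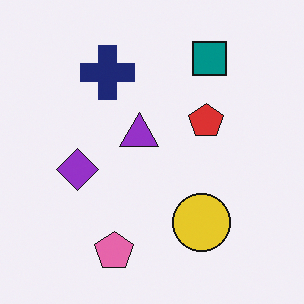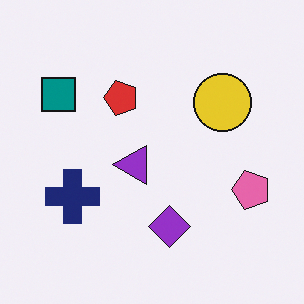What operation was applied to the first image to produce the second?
Rotated 90° counter-clockwise.

The teal square sits in the top-right of the first image and the top-left of the second — consistent with a whole-image 90° counter-clockwise rotation.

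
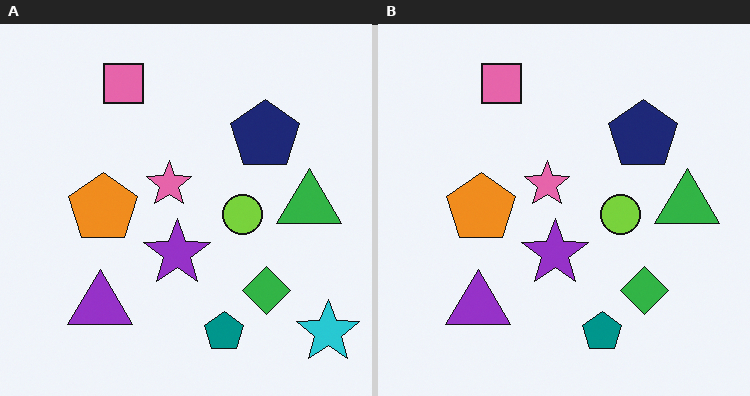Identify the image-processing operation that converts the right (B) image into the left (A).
The left (A) image is the right (B) overlaid with an additional cyan star.

A cyan star appears in the left (A) image that is absent from the right (B).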